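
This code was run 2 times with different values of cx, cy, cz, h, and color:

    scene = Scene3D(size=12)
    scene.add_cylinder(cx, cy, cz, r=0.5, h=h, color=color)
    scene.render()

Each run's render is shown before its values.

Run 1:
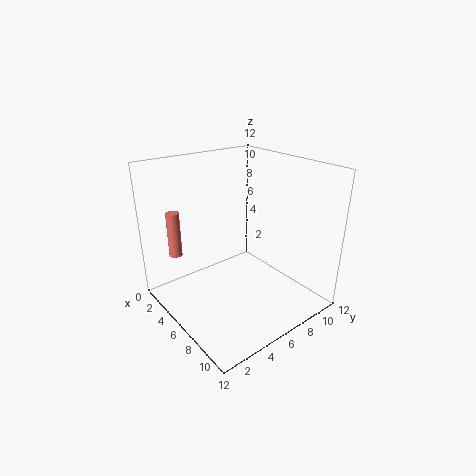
cx = 4.5; cy = 1; cz = 5.5; h = 3.5; color = 'salmon'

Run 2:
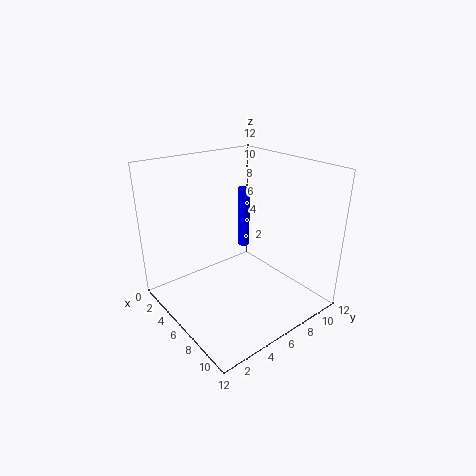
cx = 5.5; cy = 7; cz = 5; h = 5; color = 'blue'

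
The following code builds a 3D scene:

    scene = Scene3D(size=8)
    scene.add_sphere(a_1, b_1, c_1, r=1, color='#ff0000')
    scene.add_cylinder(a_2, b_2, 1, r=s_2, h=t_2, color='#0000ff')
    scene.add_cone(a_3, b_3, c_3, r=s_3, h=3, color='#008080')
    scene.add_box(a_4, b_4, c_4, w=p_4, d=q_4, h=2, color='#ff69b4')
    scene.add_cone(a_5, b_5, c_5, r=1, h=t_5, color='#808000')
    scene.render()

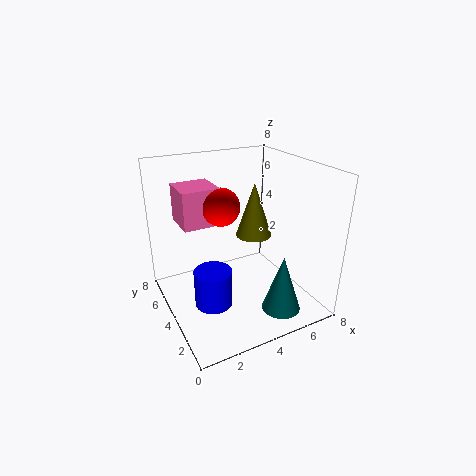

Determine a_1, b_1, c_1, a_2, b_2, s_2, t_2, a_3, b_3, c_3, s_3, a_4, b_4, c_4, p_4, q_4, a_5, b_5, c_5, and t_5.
a_1 = 3, b_1 = 4, c_1 = 6, a_2 = 2, b_2 = 3, s_2 = 1, t_2 = 2, a_3 = 5, b_3 = 1, c_3 = 1, s_3 = 1, a_4 = 1, b_4 = 4, c_4 = 5, p_4 = 2, q_4 = 2, a_5 = 5, b_5 = 4, c_5 = 4, t_5 = 3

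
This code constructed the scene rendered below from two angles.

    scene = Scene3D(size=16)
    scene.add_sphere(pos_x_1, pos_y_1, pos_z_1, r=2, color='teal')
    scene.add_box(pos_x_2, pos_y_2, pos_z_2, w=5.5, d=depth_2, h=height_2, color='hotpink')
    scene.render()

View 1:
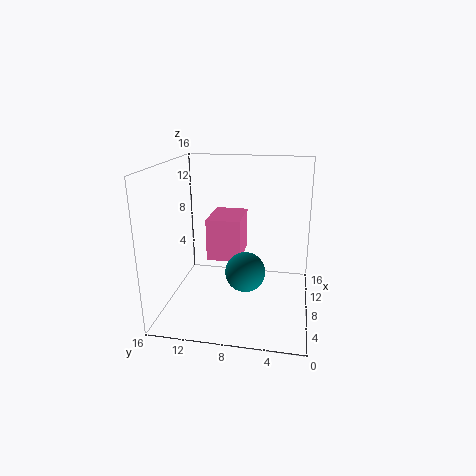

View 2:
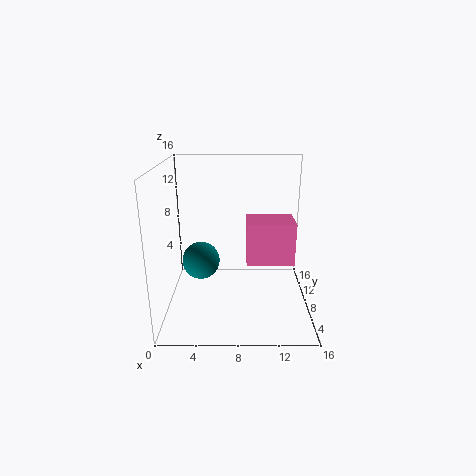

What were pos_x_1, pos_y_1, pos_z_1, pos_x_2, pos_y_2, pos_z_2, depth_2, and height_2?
pos_x_1 = 4, pos_y_1 = 6.5, pos_z_1 = 6, pos_x_2 = 9, pos_y_2 = 8, pos_z_2 = 4.5, depth_2 = 4, height_2 = 5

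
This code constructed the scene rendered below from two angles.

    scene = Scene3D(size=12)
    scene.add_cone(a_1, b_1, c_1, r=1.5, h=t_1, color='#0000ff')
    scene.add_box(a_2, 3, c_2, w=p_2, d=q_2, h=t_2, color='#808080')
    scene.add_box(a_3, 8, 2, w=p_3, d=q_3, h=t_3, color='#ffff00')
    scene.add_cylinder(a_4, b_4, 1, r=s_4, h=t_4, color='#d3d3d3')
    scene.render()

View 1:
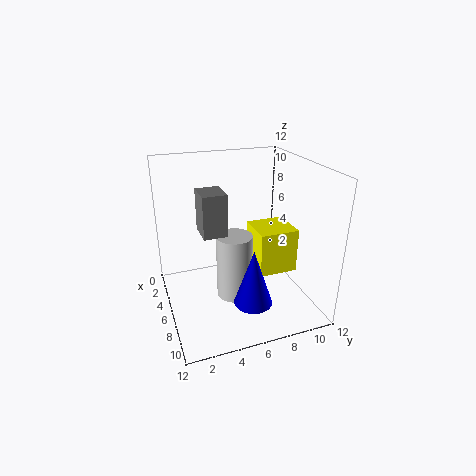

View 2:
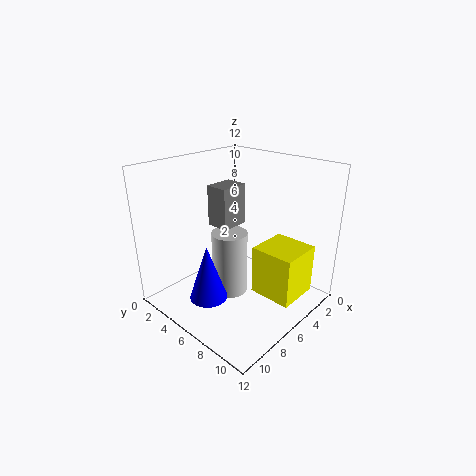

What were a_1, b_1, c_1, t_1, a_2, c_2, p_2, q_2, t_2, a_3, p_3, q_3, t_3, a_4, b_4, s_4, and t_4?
a_1 = 9.5
b_1 = 6
c_1 = 2
t_1 = 4.5
a_2 = 4
c_2 = 6.5
p_2 = 2.5
q_2 = 2
t_2 = 3.5
a_3 = 3
p_3 = 3.5
q_3 = 3.5
t_3 = 4
a_4 = 6.5
b_4 = 5.5
s_4 = 1.5
t_4 = 5.5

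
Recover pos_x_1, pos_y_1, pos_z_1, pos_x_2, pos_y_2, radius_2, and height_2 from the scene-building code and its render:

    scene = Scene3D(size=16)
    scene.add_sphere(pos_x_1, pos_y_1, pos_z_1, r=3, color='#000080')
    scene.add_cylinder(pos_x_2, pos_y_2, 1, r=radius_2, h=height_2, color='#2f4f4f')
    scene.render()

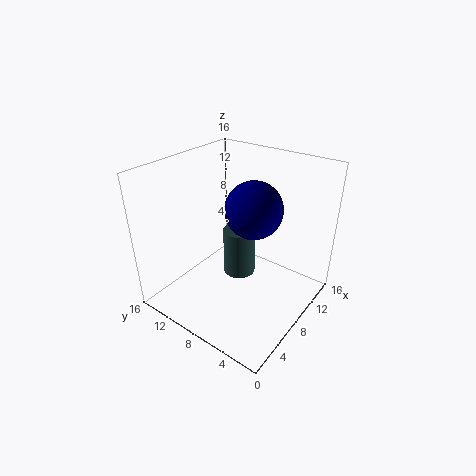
pos_x_1 = 8, pos_y_1 = 6, pos_z_1 = 12, pos_x_2 = 11, pos_y_2 = 10, radius_2 = 2, height_2 = 6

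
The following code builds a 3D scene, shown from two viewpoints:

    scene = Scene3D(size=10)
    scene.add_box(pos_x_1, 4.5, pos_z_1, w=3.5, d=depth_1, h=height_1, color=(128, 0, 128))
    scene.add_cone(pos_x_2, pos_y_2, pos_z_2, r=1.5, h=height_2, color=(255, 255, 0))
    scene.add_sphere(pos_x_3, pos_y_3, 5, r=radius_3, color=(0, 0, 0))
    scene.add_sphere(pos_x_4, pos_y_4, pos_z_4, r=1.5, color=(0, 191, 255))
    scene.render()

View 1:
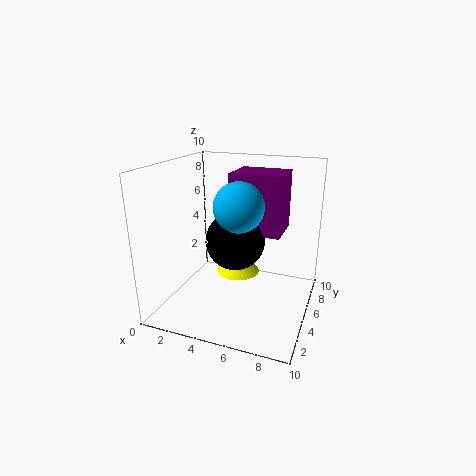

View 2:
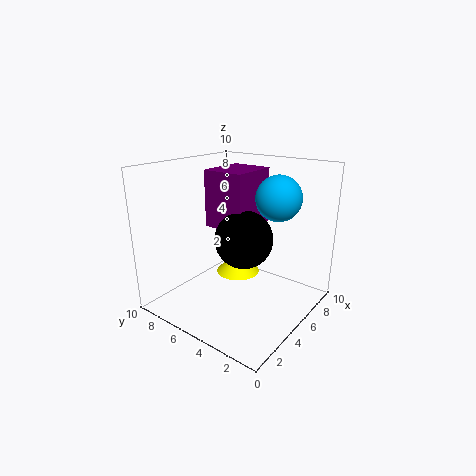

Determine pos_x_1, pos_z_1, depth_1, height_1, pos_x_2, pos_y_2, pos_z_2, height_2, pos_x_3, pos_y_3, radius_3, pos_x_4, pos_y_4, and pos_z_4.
pos_x_1 = 4.5; pos_z_1 = 5.5; depth_1 = 3; height_1 = 4; pos_x_2 = 5; pos_y_2 = 5; pos_z_2 = 2.5; height_2 = 1.5; pos_x_3 = 5; pos_y_3 = 4.5; radius_3 = 2; pos_x_4 = 6; pos_y_4 = 2.5; pos_z_4 = 8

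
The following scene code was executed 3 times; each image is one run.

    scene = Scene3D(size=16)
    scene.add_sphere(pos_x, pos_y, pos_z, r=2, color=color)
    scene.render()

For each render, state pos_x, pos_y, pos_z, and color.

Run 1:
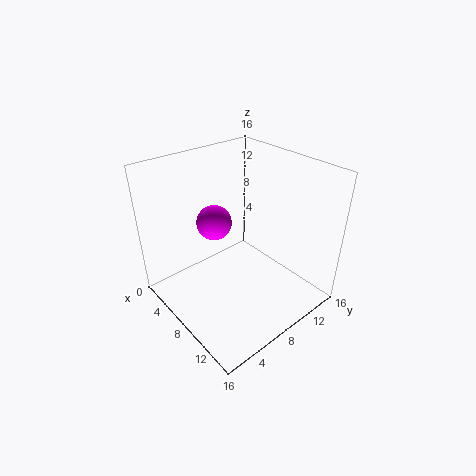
pos_x = 5, pos_y = 7, pos_z = 9, color = 'magenta'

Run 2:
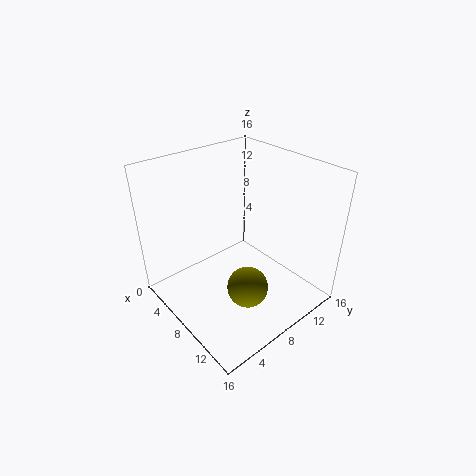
pos_x = 13, pos_y = 5, pos_z = 6, color = 'olive'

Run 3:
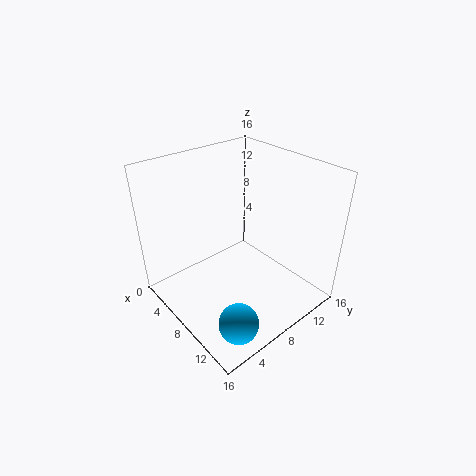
pos_x = 14, pos_y = 3, pos_z = 3, color = 'deepskyblue'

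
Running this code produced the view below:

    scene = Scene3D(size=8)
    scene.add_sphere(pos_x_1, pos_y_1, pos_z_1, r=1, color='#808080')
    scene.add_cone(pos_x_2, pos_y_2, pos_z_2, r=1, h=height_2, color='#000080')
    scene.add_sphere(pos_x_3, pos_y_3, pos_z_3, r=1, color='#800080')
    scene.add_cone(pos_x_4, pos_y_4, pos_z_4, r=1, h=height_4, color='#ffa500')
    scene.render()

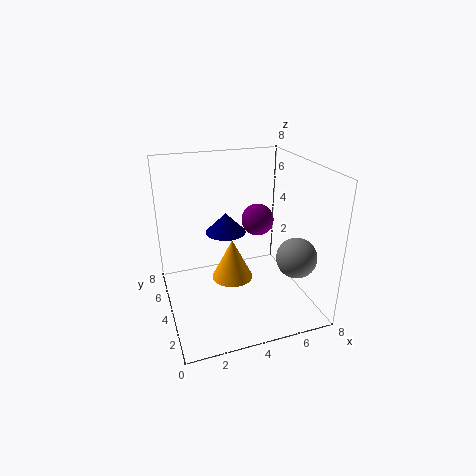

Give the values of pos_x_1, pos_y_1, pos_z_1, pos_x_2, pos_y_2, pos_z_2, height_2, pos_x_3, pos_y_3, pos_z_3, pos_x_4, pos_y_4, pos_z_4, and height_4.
pos_x_1 = 6, pos_y_1 = 1, pos_z_1 = 4, pos_x_2 = 3, pos_y_2 = 3, pos_z_2 = 5, height_2 = 1, pos_x_3 = 6, pos_y_3 = 6, pos_z_3 = 4, pos_x_4 = 3, pos_y_4 = 2, pos_z_4 = 3, height_4 = 2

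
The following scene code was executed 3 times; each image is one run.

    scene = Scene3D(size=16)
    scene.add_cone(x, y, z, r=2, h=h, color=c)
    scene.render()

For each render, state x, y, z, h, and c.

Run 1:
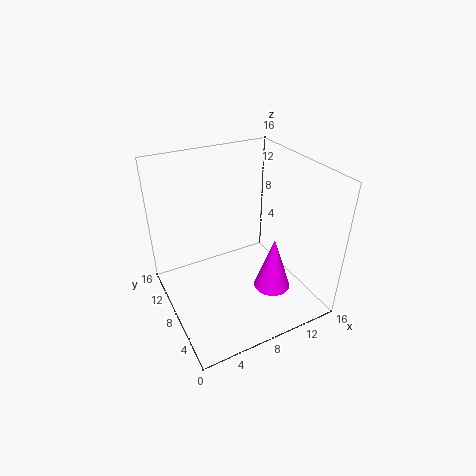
x = 10.5, y = 4.5, z = 3, h = 6, c = 'magenta'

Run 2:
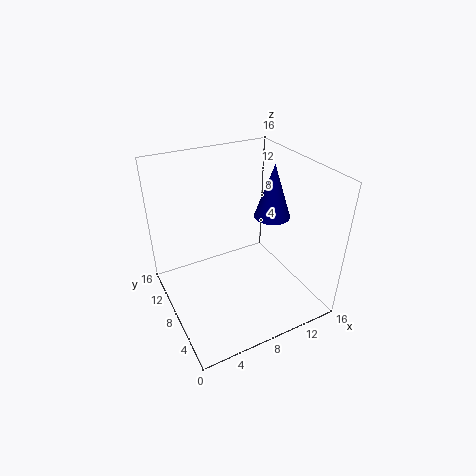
x = 12, y = 7.5, z = 10, h = 6, c = 'navy'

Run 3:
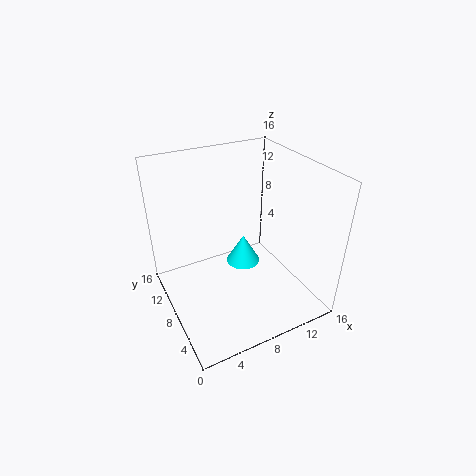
x = 9.5, y = 9.5, z = 3.5, h = 3.5, c = 'cyan'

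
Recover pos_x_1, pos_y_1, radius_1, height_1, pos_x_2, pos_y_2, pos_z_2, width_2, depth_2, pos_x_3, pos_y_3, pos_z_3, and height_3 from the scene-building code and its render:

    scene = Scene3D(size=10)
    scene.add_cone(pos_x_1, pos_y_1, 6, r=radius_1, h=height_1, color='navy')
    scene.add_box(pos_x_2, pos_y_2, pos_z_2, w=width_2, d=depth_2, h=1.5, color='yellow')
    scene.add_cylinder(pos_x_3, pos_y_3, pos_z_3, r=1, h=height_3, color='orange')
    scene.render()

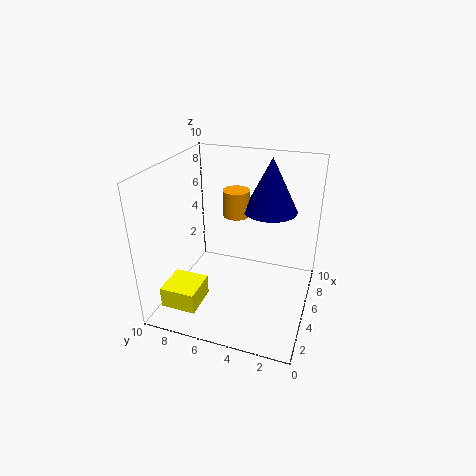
pos_x_1 = 8; pos_y_1 = 3.5; radius_1 = 2; height_1 = 4; pos_x_2 = 1.5; pos_y_2 = 7; pos_z_2 = 0.5; width_2 = 2.5; depth_2 = 2.5; pos_x_3 = 7.5; pos_y_3 = 6; pos_z_3 = 5.5; height_3 = 2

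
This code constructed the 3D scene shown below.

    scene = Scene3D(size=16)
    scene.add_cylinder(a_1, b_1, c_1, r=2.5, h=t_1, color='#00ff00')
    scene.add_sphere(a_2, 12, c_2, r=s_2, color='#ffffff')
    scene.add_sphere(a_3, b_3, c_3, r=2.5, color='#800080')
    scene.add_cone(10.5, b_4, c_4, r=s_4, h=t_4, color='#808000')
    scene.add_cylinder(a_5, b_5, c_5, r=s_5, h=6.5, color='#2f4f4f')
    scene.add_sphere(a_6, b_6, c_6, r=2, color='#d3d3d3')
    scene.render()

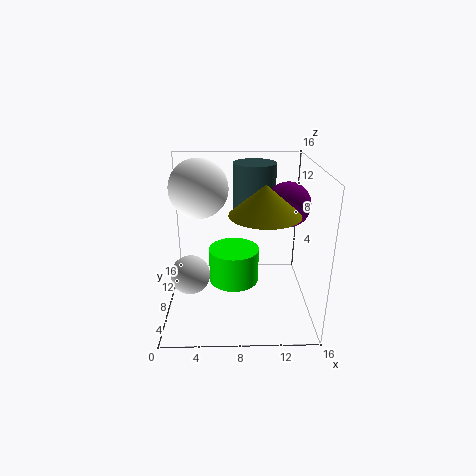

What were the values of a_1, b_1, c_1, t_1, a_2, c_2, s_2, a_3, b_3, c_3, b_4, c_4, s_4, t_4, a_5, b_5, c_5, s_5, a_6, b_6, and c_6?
a_1 = 7.5, b_1 = 4.5, c_1 = 5, t_1 = 3.5, a_2 = 3.5, c_2 = 12.5, s_2 = 3.5, a_3 = 13.5, b_3 = 9, c_3 = 11.5, b_4 = 4.5, c_4 = 12, s_4 = 3.5, t_4 = 3, a_5 = 10, b_5 = 12, c_5 = 9, s_5 = 2.5, a_6 = 3, b_6 = 4.5, c_6 = 5.5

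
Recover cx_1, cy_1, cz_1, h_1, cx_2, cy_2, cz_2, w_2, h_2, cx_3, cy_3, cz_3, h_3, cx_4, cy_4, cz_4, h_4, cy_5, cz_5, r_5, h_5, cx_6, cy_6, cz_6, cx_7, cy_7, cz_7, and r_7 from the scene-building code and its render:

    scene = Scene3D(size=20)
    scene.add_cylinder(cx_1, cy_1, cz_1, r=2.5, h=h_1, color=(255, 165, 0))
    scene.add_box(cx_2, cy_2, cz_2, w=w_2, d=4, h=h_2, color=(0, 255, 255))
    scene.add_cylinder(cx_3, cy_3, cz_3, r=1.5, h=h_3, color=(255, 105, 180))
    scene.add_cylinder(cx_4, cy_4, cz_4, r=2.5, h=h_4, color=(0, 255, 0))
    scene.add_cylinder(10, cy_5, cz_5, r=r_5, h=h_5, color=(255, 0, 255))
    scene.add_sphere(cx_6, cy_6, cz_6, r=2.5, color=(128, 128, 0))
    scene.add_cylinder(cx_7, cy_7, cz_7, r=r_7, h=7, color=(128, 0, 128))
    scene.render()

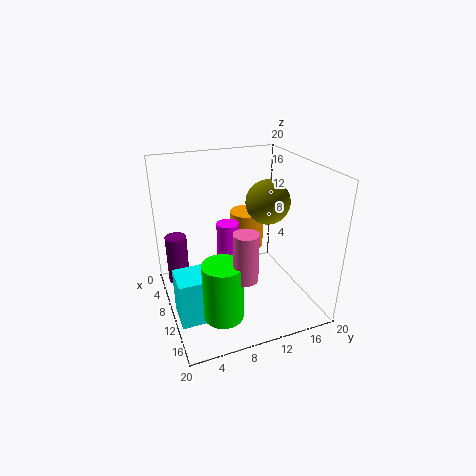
cx_1 = 6; cy_1 = 13; cz_1 = 6.5; h_1 = 5.5; cx_2 = 10; cy_2 = 0.5; cz_2 = 0.5; w_2 = 4.5; h_2 = 6.5; cx_3 = 17.5; cy_3 = 8; cz_3 = 8.5; h_3 = 6; cx_4 = 16.5; cy_4 = 5.5; cz_4 = 3; h_4 = 7.5; cy_5 = 8.5; cz_5 = 4.5; r_5 = 1.5; h_5 = 8; cx_6 = 16.5; cy_6 = 11; cz_6 = 17.5; cx_7 = 6.5; cy_7 = 2; cz_7 = 3; r_7 = 1.5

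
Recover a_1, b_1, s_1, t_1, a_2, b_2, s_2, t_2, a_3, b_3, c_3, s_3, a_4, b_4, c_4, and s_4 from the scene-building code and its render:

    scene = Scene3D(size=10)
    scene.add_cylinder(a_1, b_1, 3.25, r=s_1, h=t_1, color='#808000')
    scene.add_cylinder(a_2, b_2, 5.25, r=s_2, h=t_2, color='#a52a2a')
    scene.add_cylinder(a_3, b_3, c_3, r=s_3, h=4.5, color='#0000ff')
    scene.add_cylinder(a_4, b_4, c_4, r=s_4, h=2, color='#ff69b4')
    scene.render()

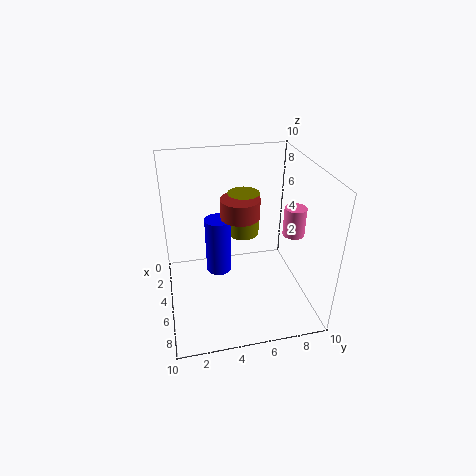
a_1 = 1.5
b_1 = 6.25
s_1 = 1.25
t_1 = 3.5
a_2 = 2.5
b_2 = 5.75
s_2 = 1.5
t_2 = 1.5
a_3 = 2.5
b_3 = 4
c_3 = 0.75
s_3 = 1
a_4 = 5.75
b_4 = 8.75
c_4 = 5.25
s_4 = 0.75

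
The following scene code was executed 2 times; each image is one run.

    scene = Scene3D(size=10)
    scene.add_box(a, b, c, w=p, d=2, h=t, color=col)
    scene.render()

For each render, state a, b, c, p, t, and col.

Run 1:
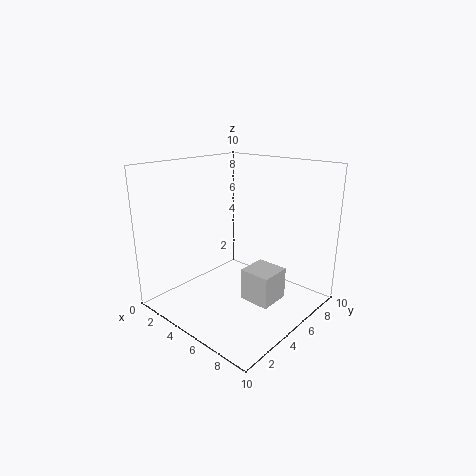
a = 7, b = 3, c = 2, p = 2, t = 2, col = 'lightgray'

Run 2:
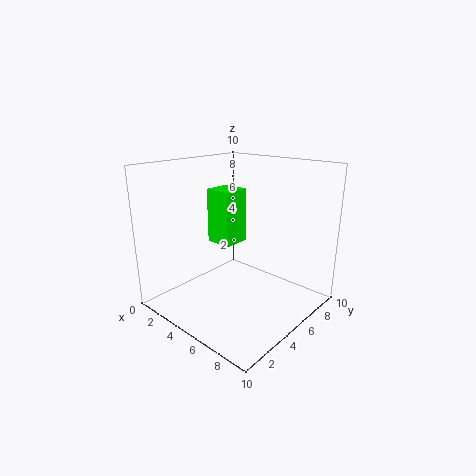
a = 2, b = 5, c = 4, p = 2, t = 4, col = 'lime'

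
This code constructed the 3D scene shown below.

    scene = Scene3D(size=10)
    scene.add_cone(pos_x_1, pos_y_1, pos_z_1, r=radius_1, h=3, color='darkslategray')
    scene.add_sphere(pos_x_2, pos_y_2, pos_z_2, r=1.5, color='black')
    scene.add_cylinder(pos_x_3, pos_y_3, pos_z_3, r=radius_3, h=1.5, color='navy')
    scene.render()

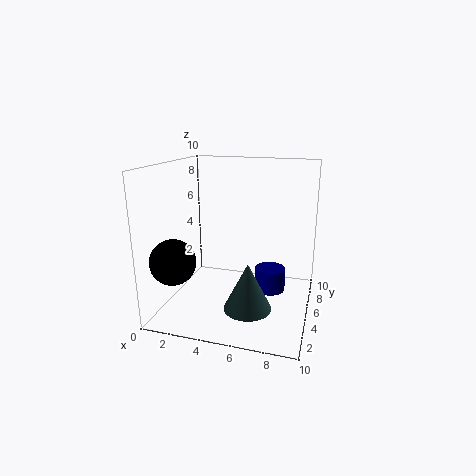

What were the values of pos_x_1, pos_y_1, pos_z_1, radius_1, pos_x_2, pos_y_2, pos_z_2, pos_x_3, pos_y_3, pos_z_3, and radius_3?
pos_x_1 = 6.5
pos_y_1 = 2
pos_z_1 = 1.5
radius_1 = 1.5
pos_x_2 = 1.5
pos_y_2 = 2
pos_z_2 = 4
pos_x_3 = 7.5
pos_y_3 = 4
pos_z_3 = 2
radius_3 = 1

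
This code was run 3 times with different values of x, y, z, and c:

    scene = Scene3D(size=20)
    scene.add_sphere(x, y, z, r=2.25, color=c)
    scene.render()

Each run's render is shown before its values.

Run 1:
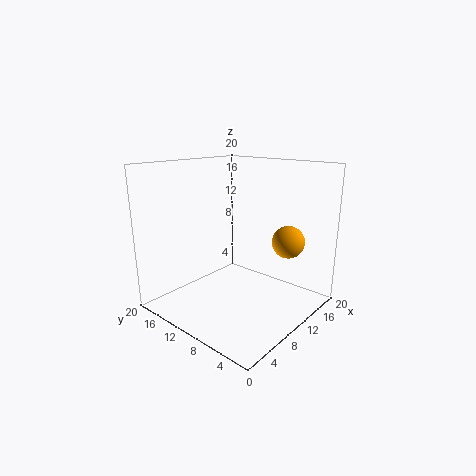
x = 14.25
y = 4.5
z = 9.5
c = 'orange'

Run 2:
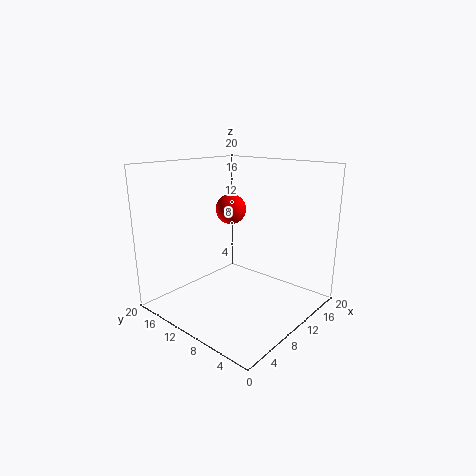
x = 12.75
y = 13.75
z = 13
c = 'red'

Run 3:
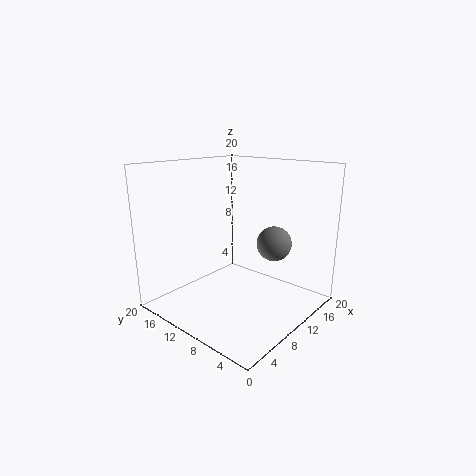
x = 10.75
y = 4.5
z = 10.25
c = 'gray'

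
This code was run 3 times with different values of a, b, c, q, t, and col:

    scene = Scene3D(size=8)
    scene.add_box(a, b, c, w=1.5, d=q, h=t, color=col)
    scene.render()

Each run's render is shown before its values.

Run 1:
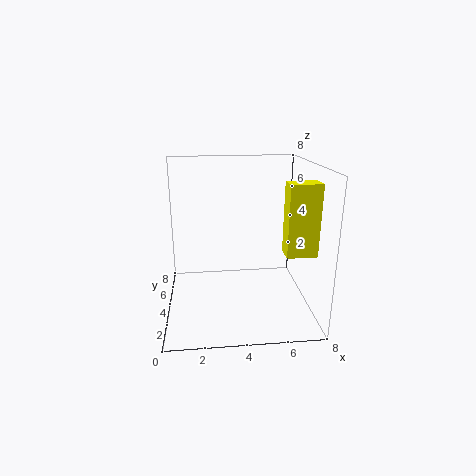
a = 6
b = 1
c = 4
q = 1
t = 3.5
col = 'yellow'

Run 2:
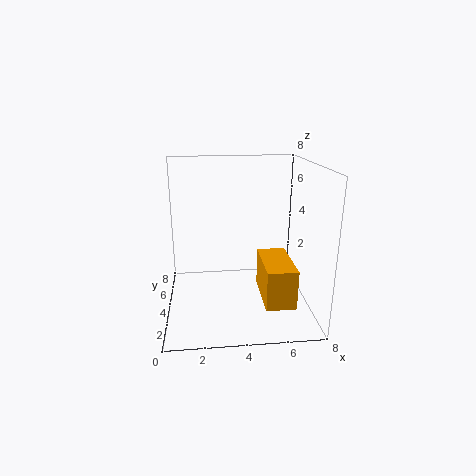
a = 5
b = 0.5
c = 1.5
q = 3
t = 2
col = 'orange'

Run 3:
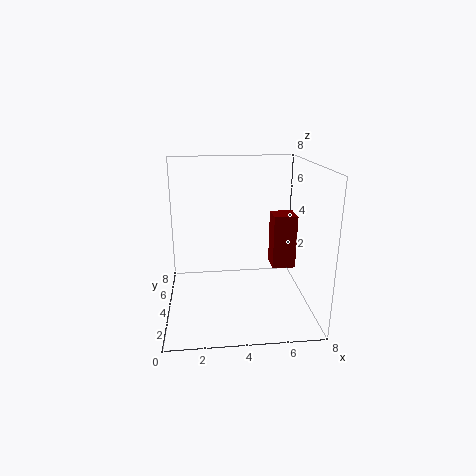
a = 6.5
b = 6
c = 1
q = 1.5
t = 3.5
col = 'maroon'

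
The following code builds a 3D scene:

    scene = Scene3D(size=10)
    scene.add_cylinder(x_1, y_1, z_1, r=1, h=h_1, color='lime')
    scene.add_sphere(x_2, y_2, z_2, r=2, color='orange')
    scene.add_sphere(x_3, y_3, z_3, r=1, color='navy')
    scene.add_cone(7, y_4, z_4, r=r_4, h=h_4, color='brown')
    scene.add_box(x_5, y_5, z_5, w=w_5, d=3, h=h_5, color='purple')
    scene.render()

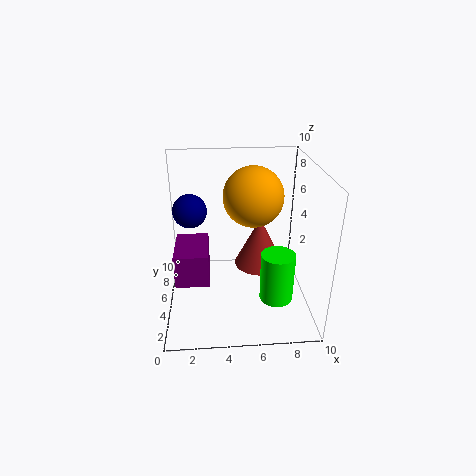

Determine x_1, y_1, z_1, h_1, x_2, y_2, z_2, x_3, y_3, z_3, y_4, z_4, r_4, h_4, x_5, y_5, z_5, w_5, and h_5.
x_1 = 7
y_1 = 1
z_1 = 3
h_1 = 3
x_2 = 6
y_2 = 5
z_2 = 8
x_3 = 2
y_3 = 3
z_3 = 8
y_4 = 8
z_4 = 1
r_4 = 2
h_4 = 4
x_5 = 1
y_5 = 1
z_5 = 4
w_5 = 2
h_5 = 2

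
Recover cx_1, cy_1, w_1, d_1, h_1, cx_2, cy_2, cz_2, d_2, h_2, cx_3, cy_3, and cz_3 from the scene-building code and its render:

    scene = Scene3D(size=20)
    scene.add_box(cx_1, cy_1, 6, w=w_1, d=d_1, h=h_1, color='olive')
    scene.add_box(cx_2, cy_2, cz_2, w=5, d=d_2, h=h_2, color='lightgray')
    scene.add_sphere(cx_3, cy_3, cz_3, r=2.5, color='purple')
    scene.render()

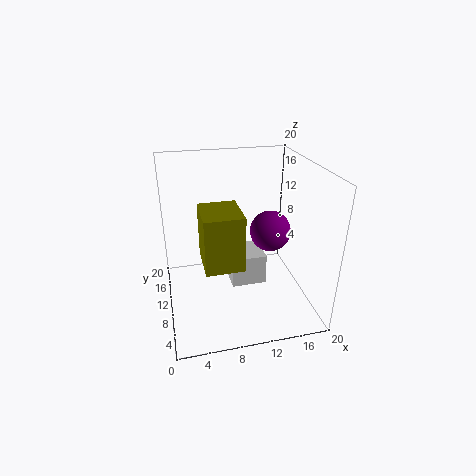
cx_1 = 5
cy_1 = 7.5
w_1 = 5.5
d_1 = 6.5
h_1 = 8
cx_2 = 9
cy_2 = 9
cz_2 = 2.5
d_2 = 5
h_2 = 4.5
cx_3 = 13
cy_3 = 5.5
cz_3 = 13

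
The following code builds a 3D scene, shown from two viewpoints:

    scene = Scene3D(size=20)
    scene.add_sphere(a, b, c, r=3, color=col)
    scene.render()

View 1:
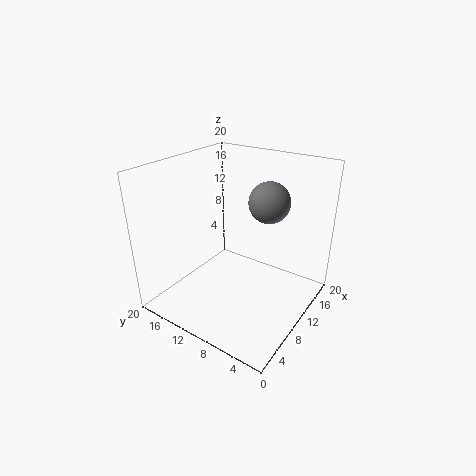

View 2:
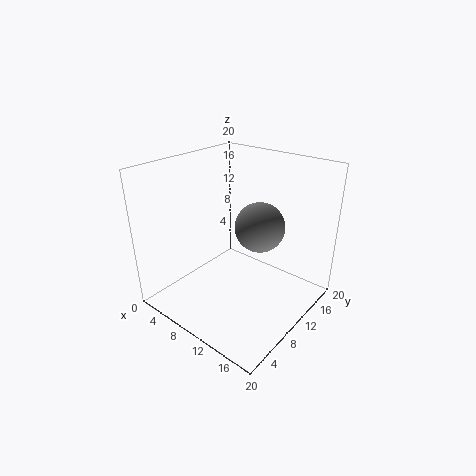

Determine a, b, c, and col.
a = 15
b = 8
c = 14
col = 'gray'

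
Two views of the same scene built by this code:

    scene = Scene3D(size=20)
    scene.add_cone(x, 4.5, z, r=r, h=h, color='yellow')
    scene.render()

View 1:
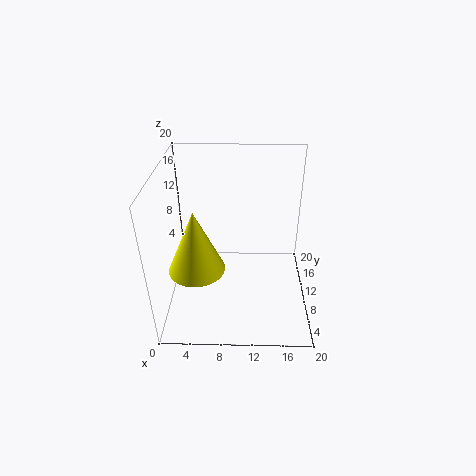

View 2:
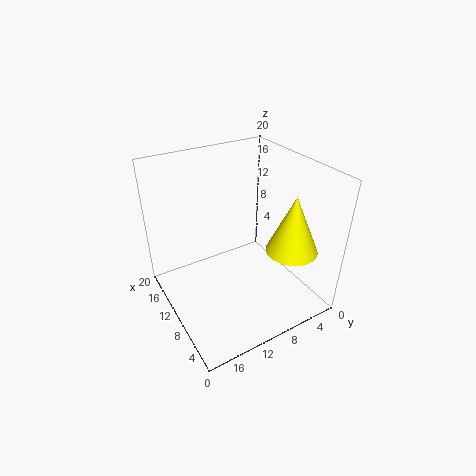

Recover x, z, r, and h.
x = 5; z = 9; r = 3.5; h = 8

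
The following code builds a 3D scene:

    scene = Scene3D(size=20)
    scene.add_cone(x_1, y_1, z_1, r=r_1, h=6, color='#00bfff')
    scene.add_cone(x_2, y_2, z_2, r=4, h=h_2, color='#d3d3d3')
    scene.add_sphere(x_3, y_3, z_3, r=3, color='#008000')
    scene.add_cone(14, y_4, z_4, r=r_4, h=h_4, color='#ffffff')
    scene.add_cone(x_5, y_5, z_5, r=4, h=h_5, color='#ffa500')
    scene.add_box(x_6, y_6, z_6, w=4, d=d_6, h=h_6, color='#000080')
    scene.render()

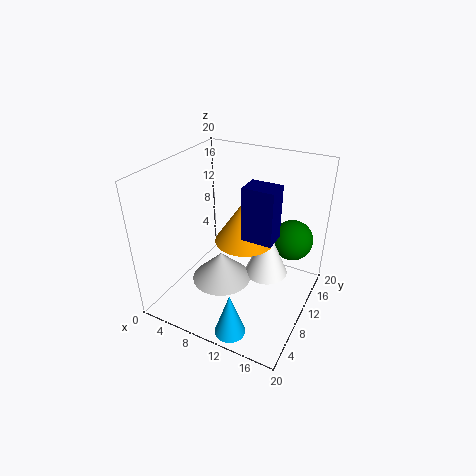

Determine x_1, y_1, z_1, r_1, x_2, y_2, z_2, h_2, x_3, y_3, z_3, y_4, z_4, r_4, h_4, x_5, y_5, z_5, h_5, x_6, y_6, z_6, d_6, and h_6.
x_1 = 13, y_1 = 2, z_1 = 1, r_1 = 2, x_2 = 9, y_2 = 7, z_2 = 5, h_2 = 4, x_3 = 16, y_3 = 16, z_3 = 8, y_4 = 11, z_4 = 5, r_4 = 3, h_4 = 7, x_5 = 11, y_5 = 10, z_5 = 10, h_5 = 6, x_6 = 12, y_6 = 7, z_6 = 12, d_6 = 3, h_6 = 7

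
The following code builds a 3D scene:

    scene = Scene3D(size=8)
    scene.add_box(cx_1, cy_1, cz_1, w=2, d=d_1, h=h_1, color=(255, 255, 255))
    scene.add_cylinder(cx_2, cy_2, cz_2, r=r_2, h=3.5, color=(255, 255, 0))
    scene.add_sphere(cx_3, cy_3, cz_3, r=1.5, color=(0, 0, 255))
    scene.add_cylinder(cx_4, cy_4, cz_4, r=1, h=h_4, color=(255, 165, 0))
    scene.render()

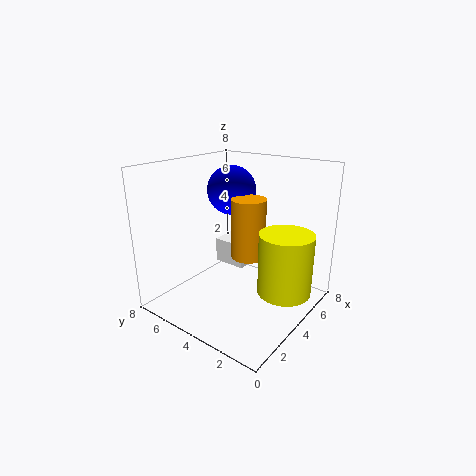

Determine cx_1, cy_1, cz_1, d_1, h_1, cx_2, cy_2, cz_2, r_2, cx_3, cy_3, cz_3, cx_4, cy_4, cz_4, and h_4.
cx_1 = 5, cy_1 = 4.5, cz_1 = 1.5, d_1 = 2, h_1 = 1.5, cx_2 = 5, cy_2 = 1.5, cz_2 = 1, r_2 = 1.5, cx_3 = 6, cy_3 = 6, cz_3 = 6, cx_4 = 5, cy_4 = 4, cz_4 = 2.5, h_4 = 3.5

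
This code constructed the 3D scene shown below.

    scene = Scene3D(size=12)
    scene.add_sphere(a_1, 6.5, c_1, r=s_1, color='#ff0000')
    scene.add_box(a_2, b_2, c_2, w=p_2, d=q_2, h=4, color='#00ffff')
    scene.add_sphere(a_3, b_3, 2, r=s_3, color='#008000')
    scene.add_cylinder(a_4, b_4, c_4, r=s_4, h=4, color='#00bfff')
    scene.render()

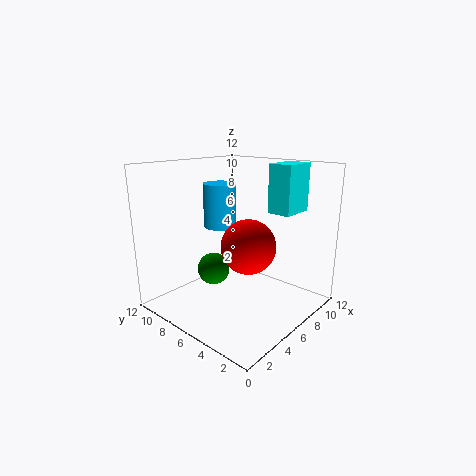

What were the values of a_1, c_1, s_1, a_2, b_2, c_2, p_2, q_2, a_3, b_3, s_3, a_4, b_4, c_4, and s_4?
a_1 = 8
c_1 = 4.5
s_1 = 2.5
a_2 = 8
b_2 = 2.5
c_2 = 8
p_2 = 3
q_2 = 2
a_3 = 6.5
b_3 = 9.5
s_3 = 1.5
a_4 = 7.5
b_4 = 9.5
c_4 = 6
s_4 = 1.5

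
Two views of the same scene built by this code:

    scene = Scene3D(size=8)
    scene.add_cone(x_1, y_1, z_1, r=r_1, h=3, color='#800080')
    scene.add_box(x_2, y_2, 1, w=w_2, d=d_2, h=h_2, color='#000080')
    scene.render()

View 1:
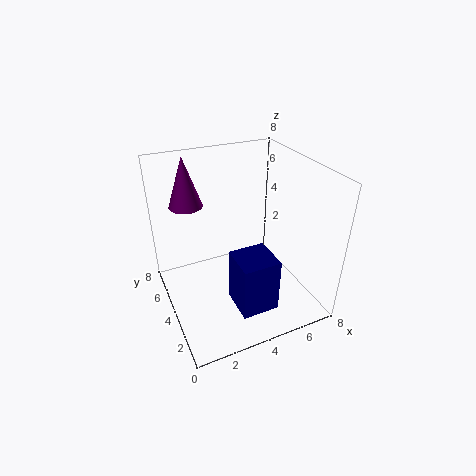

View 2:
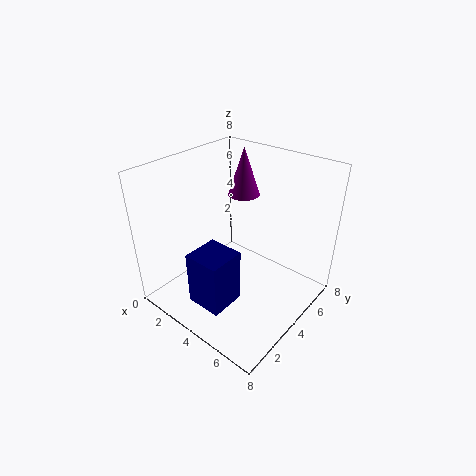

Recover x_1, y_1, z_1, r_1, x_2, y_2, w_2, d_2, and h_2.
x_1 = 2
y_1 = 7
z_1 = 5
r_1 = 1
x_2 = 3
y_2 = 1
w_2 = 2
d_2 = 2
h_2 = 3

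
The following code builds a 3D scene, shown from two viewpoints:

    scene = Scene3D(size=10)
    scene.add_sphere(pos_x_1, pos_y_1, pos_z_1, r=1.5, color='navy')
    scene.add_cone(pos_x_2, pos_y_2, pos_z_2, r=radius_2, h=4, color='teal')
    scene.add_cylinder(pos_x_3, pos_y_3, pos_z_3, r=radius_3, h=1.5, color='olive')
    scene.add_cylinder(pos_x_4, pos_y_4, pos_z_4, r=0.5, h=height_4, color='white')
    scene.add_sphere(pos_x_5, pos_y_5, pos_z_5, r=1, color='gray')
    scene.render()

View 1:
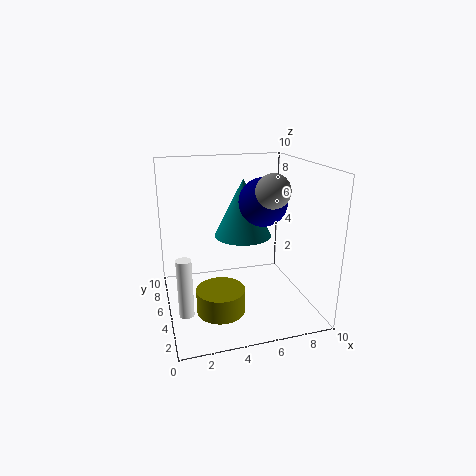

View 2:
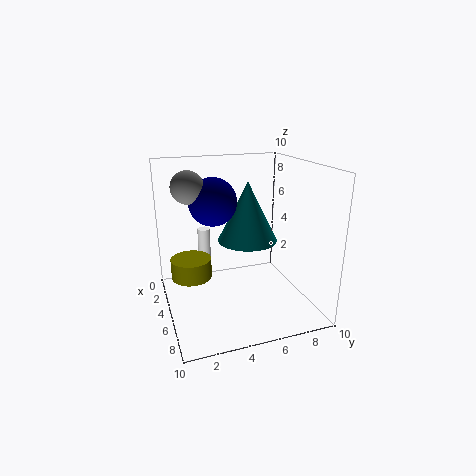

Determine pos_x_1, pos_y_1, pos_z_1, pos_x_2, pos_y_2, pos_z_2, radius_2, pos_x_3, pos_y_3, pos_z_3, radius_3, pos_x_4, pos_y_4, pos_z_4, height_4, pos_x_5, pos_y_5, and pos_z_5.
pos_x_1 = 6, pos_y_1 = 3, pos_z_1 = 8, pos_x_2 = 5.5, pos_y_2 = 5.5, pos_z_2 = 5, radius_2 = 2, pos_x_3 = 3, pos_y_3 = 2, pos_z_3 = 1.5, radius_3 = 1.5, pos_x_4 = 1, pos_y_4 = 3.5, pos_z_4 = 0.5, height_4 = 4, pos_x_5 = 6, pos_y_5 = 1.5, pos_z_5 = 9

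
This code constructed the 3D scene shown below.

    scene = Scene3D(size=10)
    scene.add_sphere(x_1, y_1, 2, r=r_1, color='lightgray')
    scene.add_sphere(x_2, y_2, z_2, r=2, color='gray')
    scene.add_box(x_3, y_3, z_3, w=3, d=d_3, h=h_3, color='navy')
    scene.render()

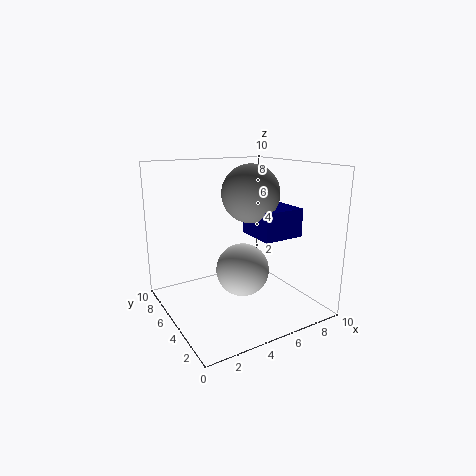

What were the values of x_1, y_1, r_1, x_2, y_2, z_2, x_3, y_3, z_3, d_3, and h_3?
x_1 = 6
y_1 = 6
r_1 = 2
x_2 = 6
y_2 = 5
z_2 = 8
x_3 = 6
y_3 = 3
z_3 = 5
d_3 = 3
h_3 = 2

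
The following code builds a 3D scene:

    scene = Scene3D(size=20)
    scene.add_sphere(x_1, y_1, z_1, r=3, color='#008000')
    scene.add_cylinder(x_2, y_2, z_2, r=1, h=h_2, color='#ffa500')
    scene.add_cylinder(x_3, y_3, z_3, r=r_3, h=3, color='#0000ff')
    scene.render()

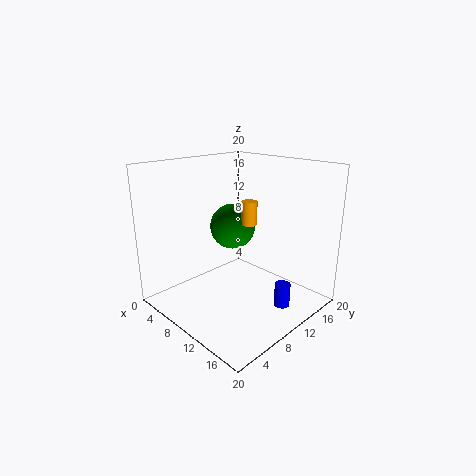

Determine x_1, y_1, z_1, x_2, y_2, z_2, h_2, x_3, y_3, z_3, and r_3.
x_1 = 10, y_1 = 9, z_1 = 12, x_2 = 13, y_2 = 9, z_2 = 13, h_2 = 3, x_3 = 18, y_3 = 10, z_3 = 3, r_3 = 1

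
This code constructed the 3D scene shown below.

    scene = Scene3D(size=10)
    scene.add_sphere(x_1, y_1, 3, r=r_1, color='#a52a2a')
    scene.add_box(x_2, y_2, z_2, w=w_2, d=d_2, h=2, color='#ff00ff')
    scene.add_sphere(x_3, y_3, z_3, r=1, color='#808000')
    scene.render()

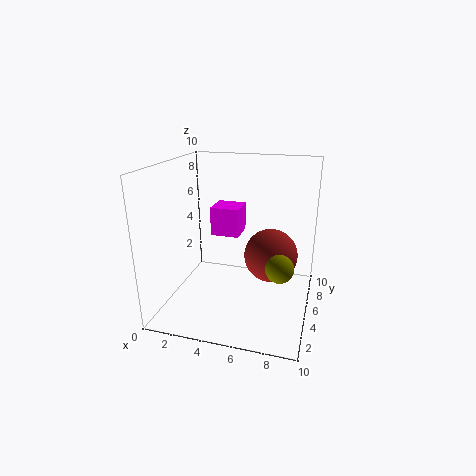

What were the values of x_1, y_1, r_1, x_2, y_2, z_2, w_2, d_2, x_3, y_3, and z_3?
x_1 = 7; y_1 = 7; r_1 = 2; x_2 = 3; y_2 = 5; z_2 = 5; w_2 = 2; d_2 = 2; x_3 = 8; y_3 = 5; z_3 = 3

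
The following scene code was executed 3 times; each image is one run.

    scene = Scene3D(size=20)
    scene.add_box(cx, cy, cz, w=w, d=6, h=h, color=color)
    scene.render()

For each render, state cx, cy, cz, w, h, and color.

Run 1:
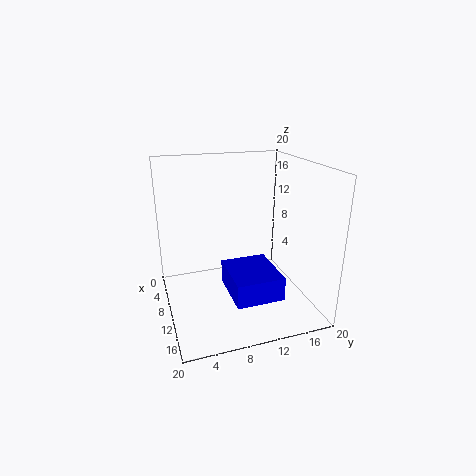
cx = 12, cy = 7, cz = 5, w = 7, h = 3, color = 'blue'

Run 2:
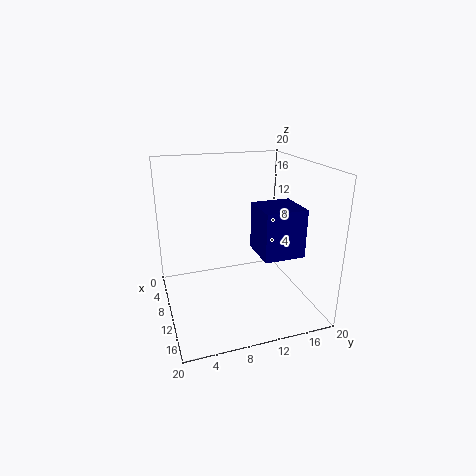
cx = 7, cy = 13, cz = 7, w = 6, h = 7, color = 'navy'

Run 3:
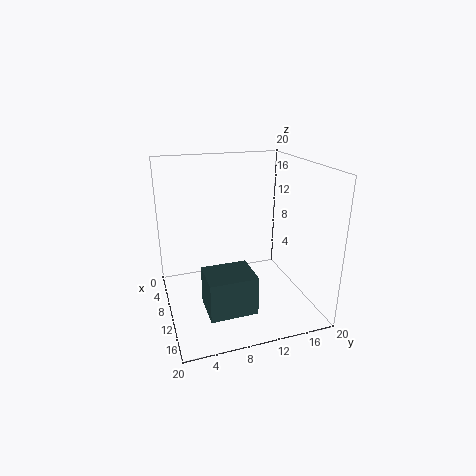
cx = 13, cy = 4, cz = 3, w = 5, h = 5, color = 'darkslategray'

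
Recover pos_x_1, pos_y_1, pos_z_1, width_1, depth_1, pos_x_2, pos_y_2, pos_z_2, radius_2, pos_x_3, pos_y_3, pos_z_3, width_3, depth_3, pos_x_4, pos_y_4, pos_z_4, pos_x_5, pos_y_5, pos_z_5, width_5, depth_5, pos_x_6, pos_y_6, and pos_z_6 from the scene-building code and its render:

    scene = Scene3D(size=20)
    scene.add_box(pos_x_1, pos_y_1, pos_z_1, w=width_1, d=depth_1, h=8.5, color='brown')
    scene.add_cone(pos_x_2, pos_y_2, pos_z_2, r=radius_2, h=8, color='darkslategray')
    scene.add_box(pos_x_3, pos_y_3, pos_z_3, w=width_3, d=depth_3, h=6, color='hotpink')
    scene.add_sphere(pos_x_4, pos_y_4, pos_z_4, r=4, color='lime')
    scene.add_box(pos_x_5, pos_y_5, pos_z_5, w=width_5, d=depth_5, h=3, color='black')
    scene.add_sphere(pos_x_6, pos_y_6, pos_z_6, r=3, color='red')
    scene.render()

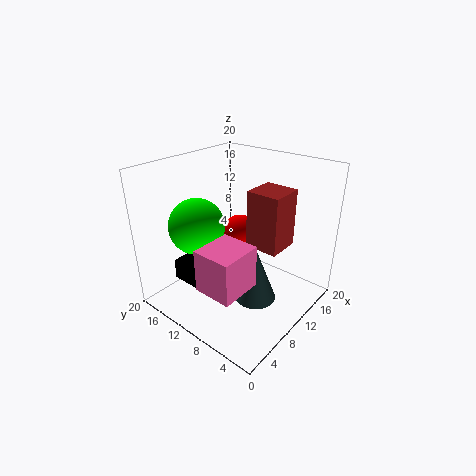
pos_x_1 = 12.5; pos_y_1 = 5.5; pos_z_1 = 7.5; width_1 = 5; depth_1 = 5; pos_x_2 = 11; pos_y_2 = 7.5; pos_z_2 = 0.5; radius_2 = 3; pos_x_3 = 3; pos_y_3 = 6; pos_z_3 = 4.5; width_3 = 6; depth_3 = 5.5; pos_x_4 = 7.5; pos_y_4 = 15.5; pos_z_4 = 11; pos_x_5 = 4.5; pos_y_5 = 11; pos_z_5 = 3; width_5 = 3.5; depth_5 = 6.5; pos_x_6 = 16.5; pos_y_6 = 15; pos_z_6 = 6.5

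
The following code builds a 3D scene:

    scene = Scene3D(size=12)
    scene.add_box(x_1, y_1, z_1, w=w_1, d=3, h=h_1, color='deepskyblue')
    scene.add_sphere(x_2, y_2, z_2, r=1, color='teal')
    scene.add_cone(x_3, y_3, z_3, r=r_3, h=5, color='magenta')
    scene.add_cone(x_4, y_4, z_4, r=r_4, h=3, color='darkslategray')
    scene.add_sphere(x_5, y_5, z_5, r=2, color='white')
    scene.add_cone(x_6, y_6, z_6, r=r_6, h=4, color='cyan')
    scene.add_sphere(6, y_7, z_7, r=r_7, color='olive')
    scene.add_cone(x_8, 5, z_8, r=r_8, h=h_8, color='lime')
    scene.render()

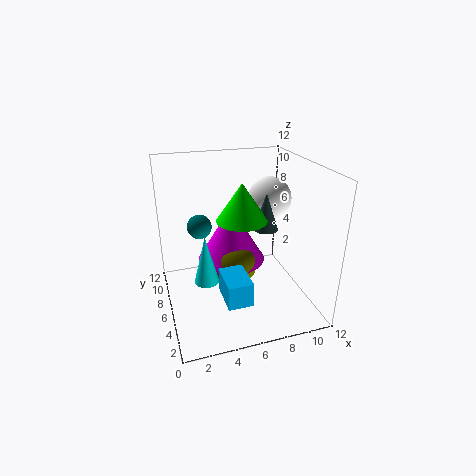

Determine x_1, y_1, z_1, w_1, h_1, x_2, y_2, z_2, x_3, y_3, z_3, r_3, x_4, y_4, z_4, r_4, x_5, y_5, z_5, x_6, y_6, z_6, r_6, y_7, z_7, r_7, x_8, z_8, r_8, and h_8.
x_1 = 4, y_1 = 2, z_1 = 2, w_1 = 2, h_1 = 2, x_2 = 3, y_2 = 7, z_2 = 7, x_3 = 6, y_3 = 8, z_3 = 3, r_3 = 3, x_4 = 8, y_4 = 5, z_4 = 7, r_4 = 1, x_5 = 10, y_5 = 9, z_5 = 8, x_6 = 3, y_6 = 5, z_6 = 3, r_6 = 1, y_7 = 7, z_7 = 3, r_7 = 2, x_8 = 6, z_8 = 8, r_8 = 2, h_8 = 3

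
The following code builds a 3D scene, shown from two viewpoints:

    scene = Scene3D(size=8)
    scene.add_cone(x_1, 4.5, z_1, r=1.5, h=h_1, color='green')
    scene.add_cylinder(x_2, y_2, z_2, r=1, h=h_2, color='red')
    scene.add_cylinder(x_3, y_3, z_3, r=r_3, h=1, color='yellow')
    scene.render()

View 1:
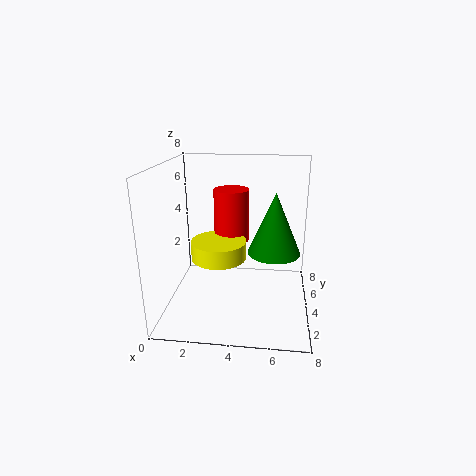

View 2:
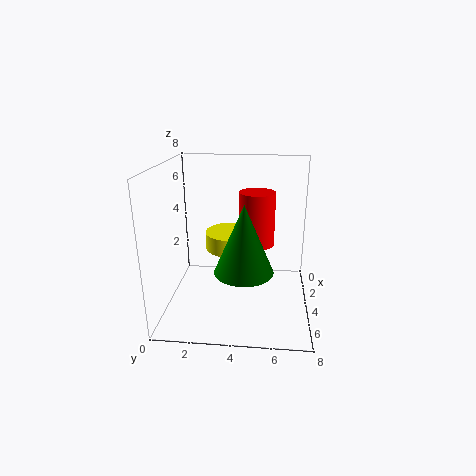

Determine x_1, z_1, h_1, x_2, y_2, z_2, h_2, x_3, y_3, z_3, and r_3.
x_1 = 6
z_1 = 3
h_1 = 3.5
x_2 = 3.5
y_2 = 5
z_2 = 3.5
h_2 = 3
x_3 = 3
y_3 = 3.5
z_3 = 3
r_3 = 1.5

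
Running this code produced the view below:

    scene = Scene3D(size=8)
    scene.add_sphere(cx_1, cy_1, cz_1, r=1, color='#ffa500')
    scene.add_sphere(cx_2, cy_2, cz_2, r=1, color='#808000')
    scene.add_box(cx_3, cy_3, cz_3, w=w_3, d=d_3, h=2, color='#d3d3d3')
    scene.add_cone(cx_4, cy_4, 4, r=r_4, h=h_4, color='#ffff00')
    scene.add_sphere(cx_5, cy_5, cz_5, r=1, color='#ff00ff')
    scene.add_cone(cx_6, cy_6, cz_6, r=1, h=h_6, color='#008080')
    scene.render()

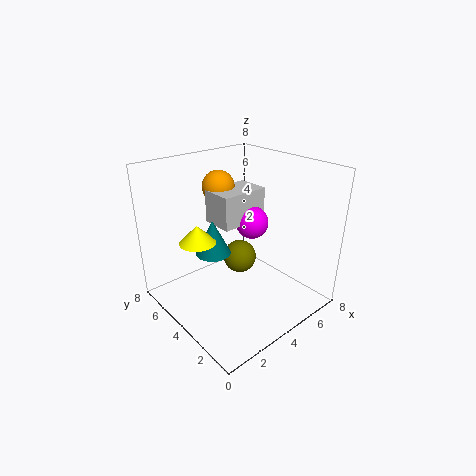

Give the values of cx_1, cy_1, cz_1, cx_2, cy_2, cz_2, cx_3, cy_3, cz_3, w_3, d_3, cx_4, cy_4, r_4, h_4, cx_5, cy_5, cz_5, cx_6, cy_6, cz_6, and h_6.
cx_1 = 5
cy_1 = 7
cz_1 = 6
cx_2 = 5
cy_2 = 5
cz_2 = 2
cx_3 = 4
cy_3 = 5
cz_3 = 4
w_3 = 3
d_3 = 2
cx_4 = 2
cy_4 = 5
r_4 = 1
h_4 = 1
cx_5 = 6
cy_5 = 5
cz_5 = 4
cx_6 = 3
cy_6 = 5
cz_6 = 3
h_6 = 2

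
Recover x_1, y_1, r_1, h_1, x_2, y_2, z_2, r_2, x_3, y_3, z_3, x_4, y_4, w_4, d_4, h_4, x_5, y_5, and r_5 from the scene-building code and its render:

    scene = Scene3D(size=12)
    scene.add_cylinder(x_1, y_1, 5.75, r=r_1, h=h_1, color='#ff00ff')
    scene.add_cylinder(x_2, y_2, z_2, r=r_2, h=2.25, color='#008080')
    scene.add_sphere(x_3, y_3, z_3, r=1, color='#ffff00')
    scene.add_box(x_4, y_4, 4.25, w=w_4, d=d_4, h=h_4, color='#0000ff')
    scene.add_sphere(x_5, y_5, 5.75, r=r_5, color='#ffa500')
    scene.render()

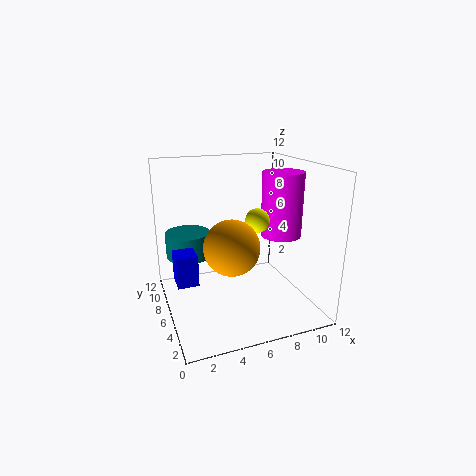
x_1 = 10, y_1 = 6, r_1 = 1.75, h_1 = 5.5, x_2 = 2.5, y_2 = 9.5, z_2 = 3.5, r_2 = 2, x_3 = 7.5, y_3 = 5.5, z_3 = 7.5, x_4 = 0.25, y_4 = 2.5, w_4 = 1.5, d_4 = 1.75, h_4 = 2.25, x_5 = 5, y_5 = 4.75, r_5 = 2.25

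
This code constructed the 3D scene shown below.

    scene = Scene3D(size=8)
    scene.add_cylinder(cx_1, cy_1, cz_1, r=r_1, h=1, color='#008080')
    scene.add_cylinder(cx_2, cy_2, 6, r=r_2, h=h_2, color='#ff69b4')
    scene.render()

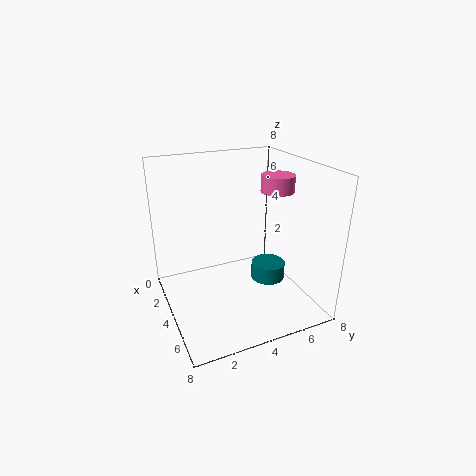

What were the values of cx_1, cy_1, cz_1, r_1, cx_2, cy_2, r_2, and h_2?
cx_1 = 4, cy_1 = 6, cz_1 = 1, r_1 = 1, cx_2 = 3, cy_2 = 7, r_2 = 1, h_2 = 1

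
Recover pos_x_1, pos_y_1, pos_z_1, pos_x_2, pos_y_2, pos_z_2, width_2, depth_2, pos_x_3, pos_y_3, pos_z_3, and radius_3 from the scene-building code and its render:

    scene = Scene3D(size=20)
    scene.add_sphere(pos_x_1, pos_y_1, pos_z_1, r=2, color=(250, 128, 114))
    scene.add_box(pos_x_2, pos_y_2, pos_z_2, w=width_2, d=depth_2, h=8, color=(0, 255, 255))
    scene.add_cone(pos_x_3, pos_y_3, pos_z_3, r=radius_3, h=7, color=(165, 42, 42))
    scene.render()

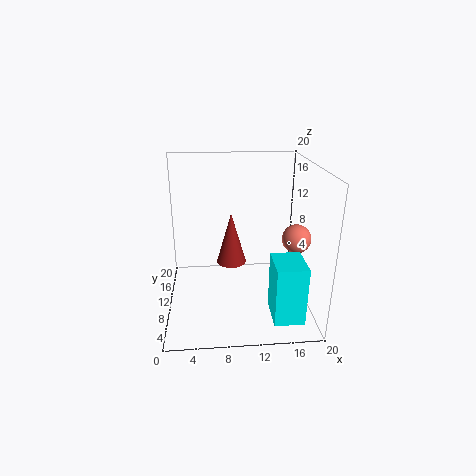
pos_x_1 = 18, pos_y_1 = 9, pos_z_1 = 10, pos_x_2 = 14, pos_y_2 = 2, pos_z_2 = 1, width_2 = 4, depth_2 = 5, pos_x_3 = 9, pos_y_3 = 9, pos_z_3 = 7, radius_3 = 2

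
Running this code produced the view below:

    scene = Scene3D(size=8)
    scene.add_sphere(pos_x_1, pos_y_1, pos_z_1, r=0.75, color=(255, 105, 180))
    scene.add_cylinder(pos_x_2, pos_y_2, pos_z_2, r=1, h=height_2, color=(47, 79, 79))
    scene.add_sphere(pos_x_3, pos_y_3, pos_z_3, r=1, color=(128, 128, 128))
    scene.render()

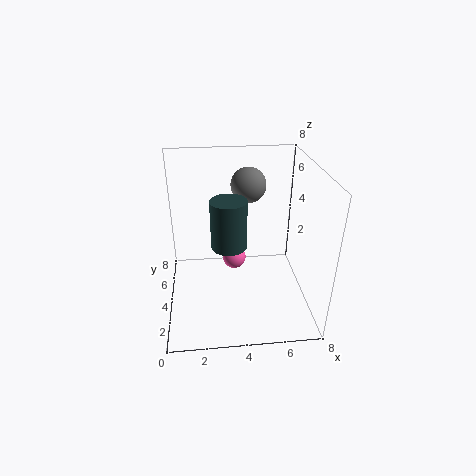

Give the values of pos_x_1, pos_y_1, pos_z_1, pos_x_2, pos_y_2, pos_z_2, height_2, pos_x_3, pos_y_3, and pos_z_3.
pos_x_1 = 4
pos_y_1 = 6.25
pos_z_1 = 1.25
pos_x_2 = 3.5
pos_y_2 = 4
pos_z_2 = 3.5
height_2 = 2.75
pos_x_3 = 4.75
pos_y_3 = 5.5
pos_z_3 = 6.5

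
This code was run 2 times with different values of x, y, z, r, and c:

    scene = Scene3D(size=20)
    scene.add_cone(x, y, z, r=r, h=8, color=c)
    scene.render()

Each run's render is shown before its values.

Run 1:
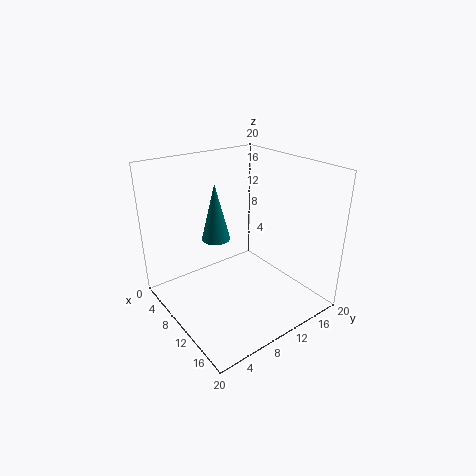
x = 7.5
y = 8
z = 9.5
r = 2
c = 'teal'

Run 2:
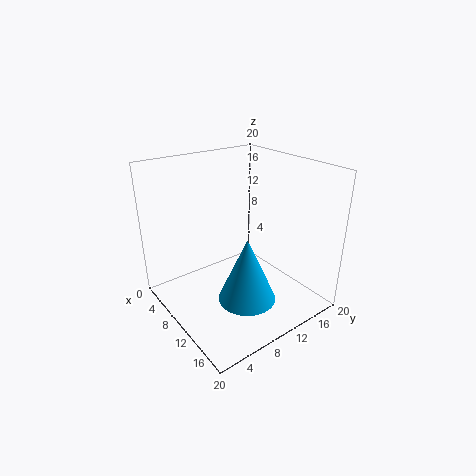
x = 16.5
y = 6.5
z = 5.5
r = 3.5
c = 'deepskyblue'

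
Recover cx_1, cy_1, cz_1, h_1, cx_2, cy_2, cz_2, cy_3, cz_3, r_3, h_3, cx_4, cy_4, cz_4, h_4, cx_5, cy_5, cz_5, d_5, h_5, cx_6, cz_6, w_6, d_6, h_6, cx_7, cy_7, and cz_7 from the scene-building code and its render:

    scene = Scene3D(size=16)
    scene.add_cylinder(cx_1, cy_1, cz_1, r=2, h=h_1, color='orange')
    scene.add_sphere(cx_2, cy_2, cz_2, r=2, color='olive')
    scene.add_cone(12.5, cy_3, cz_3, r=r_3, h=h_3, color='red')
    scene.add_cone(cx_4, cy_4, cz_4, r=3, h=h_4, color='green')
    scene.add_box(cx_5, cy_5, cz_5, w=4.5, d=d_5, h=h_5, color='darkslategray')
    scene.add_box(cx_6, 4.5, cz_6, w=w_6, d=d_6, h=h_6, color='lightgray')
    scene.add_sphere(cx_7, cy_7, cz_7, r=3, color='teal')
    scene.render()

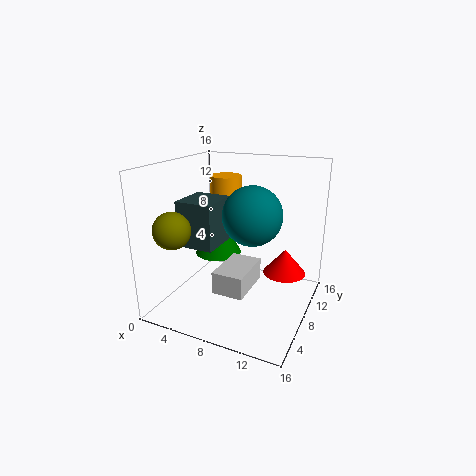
cx_1 = 3.5, cy_1 = 14, cz_1 = 11, h_1 = 2.5, cx_2 = 2.5, cy_2 = 3.5, cz_2 = 9.5, cy_3 = 11.5, cz_3 = 3, r_3 = 2.5, h_3 = 3, cx_4 = 3, cy_4 = 12.5, cz_4 = 3.5, h_4 = 5.5, cx_5 = 0.5, cy_5 = 7, cz_5 = 6, d_5 = 5, h_5 = 5.5, cx_6 = 6.5, cz_6 = 2.5, w_6 = 3.5, d_6 = 5.5, h_6 = 2.5, cx_7 = 10.5, cy_7 = 6, cz_7 = 11.5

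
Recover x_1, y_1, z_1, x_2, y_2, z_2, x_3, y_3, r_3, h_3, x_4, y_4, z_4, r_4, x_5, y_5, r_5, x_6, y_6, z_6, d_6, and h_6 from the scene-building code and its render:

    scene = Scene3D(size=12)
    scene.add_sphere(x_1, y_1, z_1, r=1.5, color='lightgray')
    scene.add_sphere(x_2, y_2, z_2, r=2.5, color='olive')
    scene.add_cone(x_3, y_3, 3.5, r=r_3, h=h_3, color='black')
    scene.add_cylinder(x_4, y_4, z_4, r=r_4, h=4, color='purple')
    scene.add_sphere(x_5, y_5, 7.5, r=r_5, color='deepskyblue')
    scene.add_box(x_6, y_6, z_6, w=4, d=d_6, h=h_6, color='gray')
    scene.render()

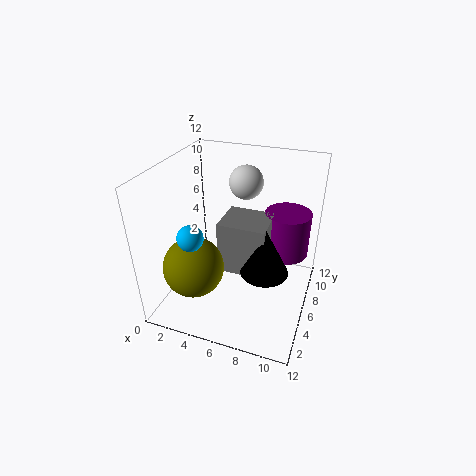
x_1 = 5.5; y_1 = 9.5; z_1 = 9.5; x_2 = 3; y_2 = 3.5; z_2 = 4; x_3 = 8.5; y_3 = 5.5; r_3 = 2; h_3 = 4; x_4 = 9.5; y_4 = 9; z_4 = 3.5; r_4 = 2; x_5 = 3.5; y_5 = 2.5; r_5 = 1; x_6 = 4.5; y_6 = 5; z_6 = 3; d_6 = 3.5; h_6 = 4.5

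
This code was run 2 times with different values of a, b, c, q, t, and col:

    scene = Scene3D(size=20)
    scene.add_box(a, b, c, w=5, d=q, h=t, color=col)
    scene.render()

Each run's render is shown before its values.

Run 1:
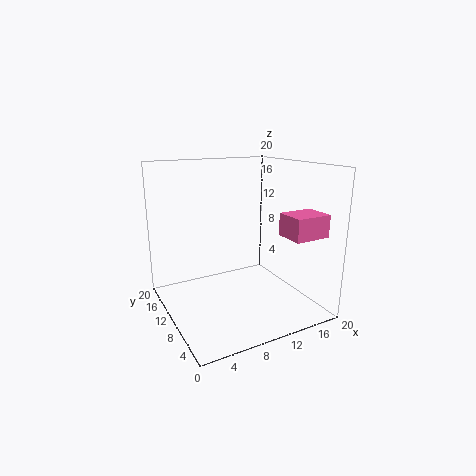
a = 14, b = 2, c = 11, q = 4, t = 3, col = 'hotpink'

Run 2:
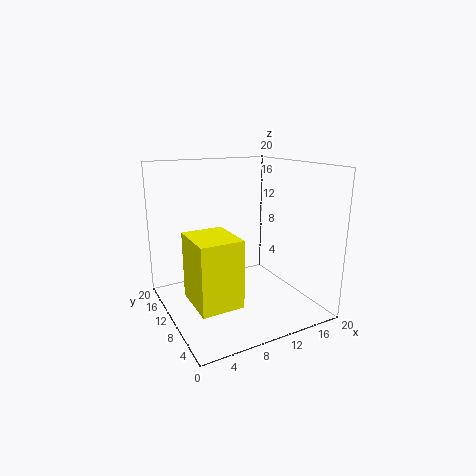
a = 1, b = 1, c = 5, q = 6, t = 8, col = 'yellow'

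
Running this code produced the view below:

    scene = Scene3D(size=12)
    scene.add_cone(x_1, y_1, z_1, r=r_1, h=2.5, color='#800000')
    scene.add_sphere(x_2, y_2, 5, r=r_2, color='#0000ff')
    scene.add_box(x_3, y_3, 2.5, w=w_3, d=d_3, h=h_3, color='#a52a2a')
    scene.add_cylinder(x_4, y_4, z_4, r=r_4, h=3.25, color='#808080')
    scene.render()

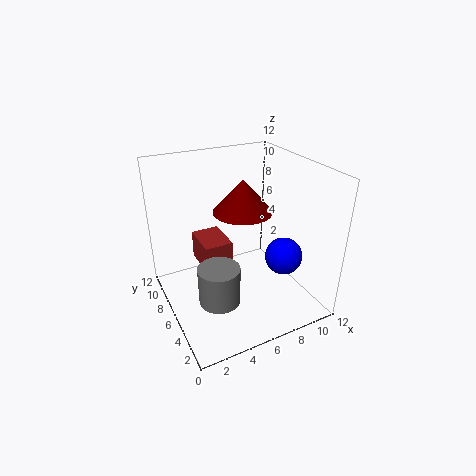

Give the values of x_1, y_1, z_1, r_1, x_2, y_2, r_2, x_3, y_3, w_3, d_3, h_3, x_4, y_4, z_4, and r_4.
x_1 = 5.75; y_1 = 4.75; z_1 = 9; r_1 = 2.25; x_2 = 8.75; y_2 = 3.25; r_2 = 1.5; x_3 = 3.5; y_3 = 7; w_3 = 2.5; d_3 = 3.5; h_3 = 2.5; x_4 = 3.75; y_4 = 5; z_4 = 1; r_4 = 1.75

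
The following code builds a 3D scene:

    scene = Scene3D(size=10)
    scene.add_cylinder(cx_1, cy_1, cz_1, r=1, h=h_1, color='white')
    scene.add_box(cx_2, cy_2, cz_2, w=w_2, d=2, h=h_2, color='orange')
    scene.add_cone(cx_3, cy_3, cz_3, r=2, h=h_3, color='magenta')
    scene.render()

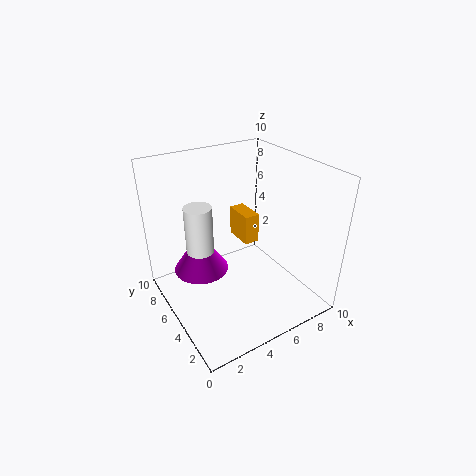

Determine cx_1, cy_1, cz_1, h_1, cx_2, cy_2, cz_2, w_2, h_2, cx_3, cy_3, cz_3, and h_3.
cx_1 = 3
cy_1 = 7
cz_1 = 2
h_1 = 5
cx_2 = 5
cy_2 = 4
cz_2 = 5
w_2 = 1
h_2 = 2
cx_3 = 3
cy_3 = 7
cz_3 = 2
h_3 = 3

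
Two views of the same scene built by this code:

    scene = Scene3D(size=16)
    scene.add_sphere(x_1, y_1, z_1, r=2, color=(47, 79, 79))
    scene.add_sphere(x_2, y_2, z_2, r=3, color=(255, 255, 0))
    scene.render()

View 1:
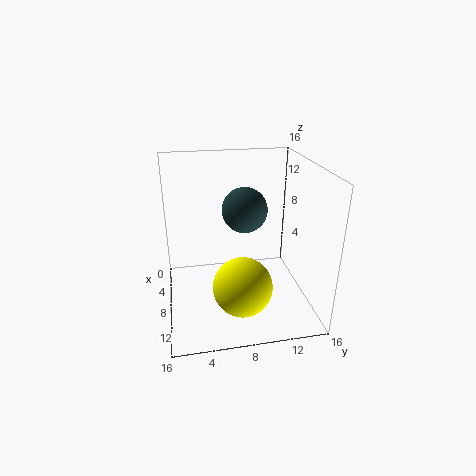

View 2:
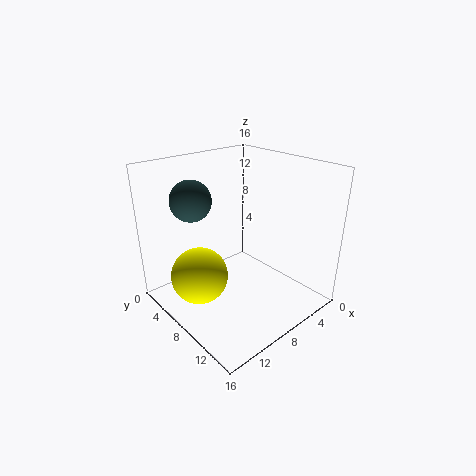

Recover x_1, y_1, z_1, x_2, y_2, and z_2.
x_1 = 13.5, y_1 = 7.5, z_1 = 13.5, x_2 = 13, y_2 = 7.5, z_2 = 5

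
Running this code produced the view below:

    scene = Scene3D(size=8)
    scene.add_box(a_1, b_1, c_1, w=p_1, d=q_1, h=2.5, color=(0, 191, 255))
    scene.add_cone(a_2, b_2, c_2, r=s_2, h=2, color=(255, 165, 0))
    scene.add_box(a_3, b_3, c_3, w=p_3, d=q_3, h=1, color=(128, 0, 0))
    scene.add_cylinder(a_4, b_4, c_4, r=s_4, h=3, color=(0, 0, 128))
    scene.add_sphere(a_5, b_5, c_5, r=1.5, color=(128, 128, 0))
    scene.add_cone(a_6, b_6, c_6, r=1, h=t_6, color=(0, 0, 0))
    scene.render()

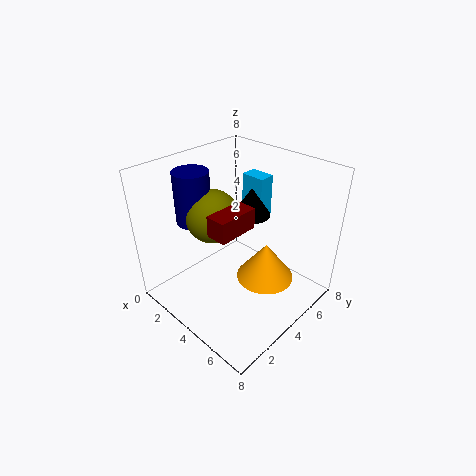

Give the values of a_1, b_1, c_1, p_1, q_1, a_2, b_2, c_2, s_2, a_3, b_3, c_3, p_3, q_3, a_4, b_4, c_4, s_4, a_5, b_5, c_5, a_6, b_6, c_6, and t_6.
a_1 = 2
b_1 = 6.5
c_1 = 4
p_1 = 1.5
q_1 = 1
a_2 = 6
b_2 = 4
c_2 = 2.5
s_2 = 1.5
a_3 = 5
b_3 = 1
c_3 = 6
p_3 = 1
q_3 = 2
a_4 = 1.5
b_4 = 3
c_4 = 4.5
s_4 = 1
a_5 = 2.5
b_5 = 3.5
c_5 = 5
a_6 = 4.5
b_6 = 4.5
c_6 = 5.5
t_6 = 1.5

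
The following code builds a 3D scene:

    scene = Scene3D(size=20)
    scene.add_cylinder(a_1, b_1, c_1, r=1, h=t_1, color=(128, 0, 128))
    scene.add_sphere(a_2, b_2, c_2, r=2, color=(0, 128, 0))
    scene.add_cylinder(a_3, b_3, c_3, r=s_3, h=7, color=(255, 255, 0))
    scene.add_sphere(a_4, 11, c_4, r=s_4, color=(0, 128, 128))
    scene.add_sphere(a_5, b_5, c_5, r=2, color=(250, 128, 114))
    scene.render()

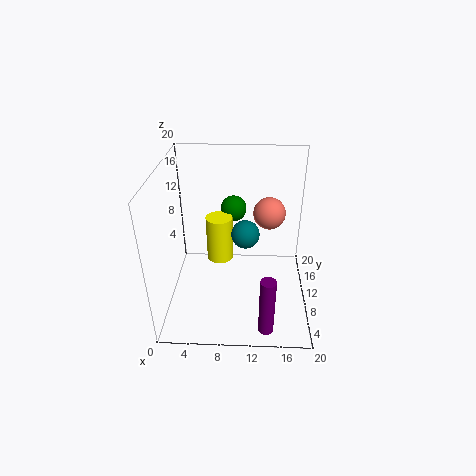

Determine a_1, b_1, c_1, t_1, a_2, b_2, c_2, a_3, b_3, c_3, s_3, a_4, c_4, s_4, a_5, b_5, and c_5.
a_1 = 14
b_1 = 2
c_1 = 1
t_1 = 8
a_2 = 9
b_2 = 17
c_2 = 11
a_3 = 7
b_3 = 14
c_3 = 4
s_3 = 2
a_4 = 11
c_4 = 10
s_4 = 2
a_5 = 14
b_5 = 8
c_5 = 15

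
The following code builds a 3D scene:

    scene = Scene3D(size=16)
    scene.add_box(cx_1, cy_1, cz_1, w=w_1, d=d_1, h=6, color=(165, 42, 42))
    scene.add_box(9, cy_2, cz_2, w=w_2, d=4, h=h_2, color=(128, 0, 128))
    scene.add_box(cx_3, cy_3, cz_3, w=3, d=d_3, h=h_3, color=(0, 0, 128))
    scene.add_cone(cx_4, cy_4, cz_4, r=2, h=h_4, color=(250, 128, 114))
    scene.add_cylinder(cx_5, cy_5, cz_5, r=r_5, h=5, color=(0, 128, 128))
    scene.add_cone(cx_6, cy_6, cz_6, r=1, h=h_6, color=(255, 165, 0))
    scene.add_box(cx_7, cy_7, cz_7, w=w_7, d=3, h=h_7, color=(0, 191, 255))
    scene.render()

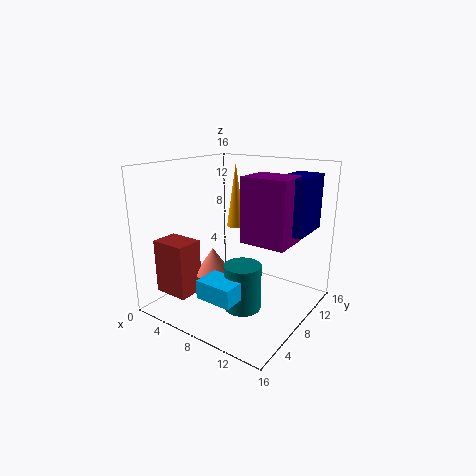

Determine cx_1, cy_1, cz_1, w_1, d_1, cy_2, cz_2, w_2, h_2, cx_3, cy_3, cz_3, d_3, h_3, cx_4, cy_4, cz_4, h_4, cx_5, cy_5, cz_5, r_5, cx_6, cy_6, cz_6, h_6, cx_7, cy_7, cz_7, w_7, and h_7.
cx_1 = 1; cy_1 = 2; cz_1 = 2; w_1 = 4; d_1 = 3; cy_2 = 7; cz_2 = 8; w_2 = 5; h_2 = 7; cx_3 = 12; cy_3 = 9; cz_3 = 9; d_3 = 5; h_3 = 6; cx_4 = 6; cy_4 = 6; cz_4 = 4; h_4 = 3; cx_5 = 10; cy_5 = 6; cz_5 = 1; r_5 = 2; cx_6 = 7; cy_6 = 9; cz_6 = 9; h_6 = 7; cx_7 = 7; cy_7 = 2; cz_7 = 3; w_7 = 4; h_7 = 2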